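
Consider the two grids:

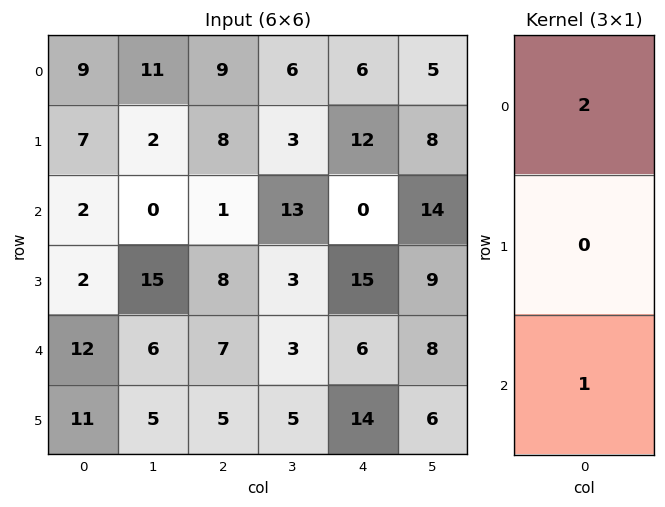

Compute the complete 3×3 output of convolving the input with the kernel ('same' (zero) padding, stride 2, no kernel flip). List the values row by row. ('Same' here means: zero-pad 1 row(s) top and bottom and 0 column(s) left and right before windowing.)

7 8 12
16 24 39
15 21 44

Output[0,0]: The receptive field on the zero-padded input at this output position is [0 / 9 / 7]. Elementwise product with the kernel and sum: 0·2 + 7·1.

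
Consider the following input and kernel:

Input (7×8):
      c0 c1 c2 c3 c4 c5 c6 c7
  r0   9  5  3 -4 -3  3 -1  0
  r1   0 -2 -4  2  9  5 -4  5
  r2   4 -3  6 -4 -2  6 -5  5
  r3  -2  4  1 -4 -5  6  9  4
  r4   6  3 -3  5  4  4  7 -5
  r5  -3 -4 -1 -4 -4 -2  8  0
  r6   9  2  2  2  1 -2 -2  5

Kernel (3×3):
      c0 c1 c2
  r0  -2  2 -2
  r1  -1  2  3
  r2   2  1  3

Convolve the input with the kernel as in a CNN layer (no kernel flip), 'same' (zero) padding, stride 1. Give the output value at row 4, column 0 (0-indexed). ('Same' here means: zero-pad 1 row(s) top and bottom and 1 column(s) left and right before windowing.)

-6

The receptive field on the zero-padded input at this output position is [0 -2 4 / 0 6 3 / 0 -3 -4]. Elementwise product with the kernel and sum: 0·-2 + -2·2 + 4·-2 + 0·-1 + 6·2 + 3·3 + 0·2 + -3·1 + -4·3.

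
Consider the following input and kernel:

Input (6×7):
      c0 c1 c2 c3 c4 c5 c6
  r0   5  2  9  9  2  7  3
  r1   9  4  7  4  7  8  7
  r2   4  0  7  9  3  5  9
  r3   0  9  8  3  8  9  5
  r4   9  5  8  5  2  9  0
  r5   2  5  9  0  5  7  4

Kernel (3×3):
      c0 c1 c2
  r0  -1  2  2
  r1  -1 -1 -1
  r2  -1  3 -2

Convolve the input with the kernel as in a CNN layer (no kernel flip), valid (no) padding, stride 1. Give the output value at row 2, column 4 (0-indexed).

28

The receptive field on the input at this output position is [3 5 9 / 8 9 5 / 2 9 0]. Elementwise product with the kernel and sum: 3·-1 + 5·2 + 9·2 + 8·-1 + 9·-1 + 5·-1 + 2·-1 + 9·3 + 0·-2.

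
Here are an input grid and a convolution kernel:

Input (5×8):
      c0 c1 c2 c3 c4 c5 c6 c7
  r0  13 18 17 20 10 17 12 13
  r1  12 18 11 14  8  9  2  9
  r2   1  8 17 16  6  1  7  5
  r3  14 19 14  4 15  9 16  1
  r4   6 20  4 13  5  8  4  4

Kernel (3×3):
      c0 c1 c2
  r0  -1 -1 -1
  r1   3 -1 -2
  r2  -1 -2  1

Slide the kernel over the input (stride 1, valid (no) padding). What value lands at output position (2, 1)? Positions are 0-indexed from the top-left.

-21

The receptive field on the input at this output position is [8 17 16 / 19 14 4 / 20 4 13]. Elementwise product with the kernel and sum: 8·-1 + 17·-1 + 16·-1 + 19·3 + 14·-1 + 4·-2 + 20·-1 + 4·-2 + 13·1.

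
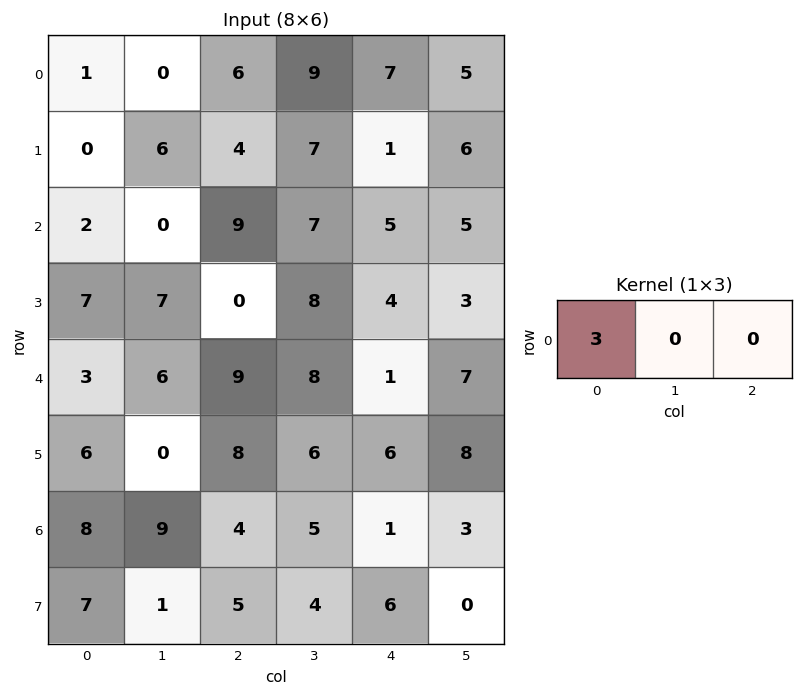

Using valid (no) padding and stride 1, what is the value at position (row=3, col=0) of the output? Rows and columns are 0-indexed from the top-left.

21

The receptive field on the input at this output position is [7 7 0]. Elementwise product with the kernel and sum: 7·3.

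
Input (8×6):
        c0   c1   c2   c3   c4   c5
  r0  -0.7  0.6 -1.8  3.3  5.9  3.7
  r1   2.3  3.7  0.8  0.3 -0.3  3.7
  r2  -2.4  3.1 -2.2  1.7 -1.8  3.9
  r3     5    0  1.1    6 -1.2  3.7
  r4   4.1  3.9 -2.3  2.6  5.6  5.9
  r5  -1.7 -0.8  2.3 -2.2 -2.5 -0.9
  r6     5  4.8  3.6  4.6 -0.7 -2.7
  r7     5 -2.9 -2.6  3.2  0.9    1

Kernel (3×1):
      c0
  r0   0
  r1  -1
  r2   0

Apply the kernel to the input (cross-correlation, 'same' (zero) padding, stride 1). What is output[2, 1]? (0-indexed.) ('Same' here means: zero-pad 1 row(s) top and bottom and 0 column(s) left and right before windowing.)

-3.1

The receptive field on the zero-padded input at this output position is [3.7 / 3.1 / 0]. Elementwise product with the kernel and sum: 3.1·-1.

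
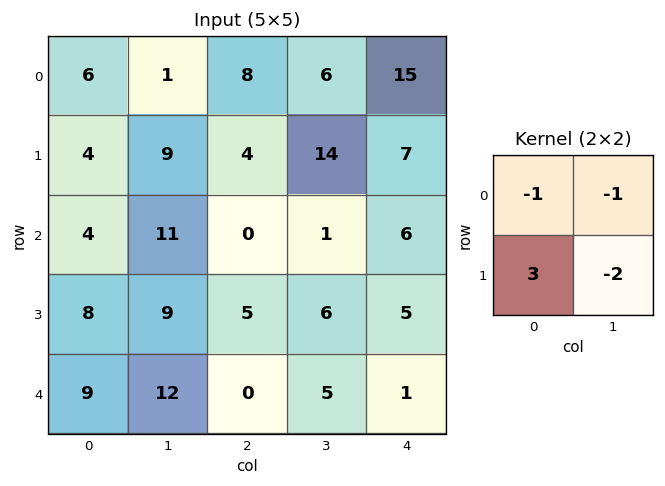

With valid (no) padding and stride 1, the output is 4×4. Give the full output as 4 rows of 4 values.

Output[0,0]: The receptive field on the input at this output position is [6 1 / 4 9]. Elementwise product with the kernel and sum: 6·-1 + 1·-1 + 4·3 + 9·-2.

-13 10 -30 7
-23 20 -20 -30
-9 6 2 1
-14 22 -21 2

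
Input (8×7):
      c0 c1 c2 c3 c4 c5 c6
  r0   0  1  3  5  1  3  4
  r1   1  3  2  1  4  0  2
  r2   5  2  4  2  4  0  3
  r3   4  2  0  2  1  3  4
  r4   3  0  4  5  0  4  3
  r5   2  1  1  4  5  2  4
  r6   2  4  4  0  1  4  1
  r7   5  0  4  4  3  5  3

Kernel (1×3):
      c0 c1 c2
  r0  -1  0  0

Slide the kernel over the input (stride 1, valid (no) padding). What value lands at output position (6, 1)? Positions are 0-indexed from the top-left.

The receptive field on the input at this output position is [4 4 0]. Elementwise product with the kernel and sum: 4·-1.

-4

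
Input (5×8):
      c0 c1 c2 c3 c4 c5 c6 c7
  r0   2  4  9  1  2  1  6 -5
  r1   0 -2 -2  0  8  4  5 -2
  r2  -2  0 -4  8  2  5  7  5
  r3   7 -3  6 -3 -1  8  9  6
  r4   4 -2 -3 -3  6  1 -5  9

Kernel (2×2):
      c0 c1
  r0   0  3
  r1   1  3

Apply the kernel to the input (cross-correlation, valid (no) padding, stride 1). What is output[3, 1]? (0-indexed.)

7

The receptive field on the input at this output position is [-3 6 / -2 -3]. Elementwise product with the kernel and sum: 6·3 + -2·1 + -3·3.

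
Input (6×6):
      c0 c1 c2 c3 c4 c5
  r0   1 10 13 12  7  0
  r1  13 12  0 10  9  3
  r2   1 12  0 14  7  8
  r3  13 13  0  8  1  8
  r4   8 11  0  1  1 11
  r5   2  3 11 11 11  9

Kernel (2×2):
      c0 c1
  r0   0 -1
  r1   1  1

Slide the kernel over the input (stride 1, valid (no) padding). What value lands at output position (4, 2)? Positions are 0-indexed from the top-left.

The receptive field on the input at this output position is [0 1 / 11 11]. Elementwise product with the kernel and sum: 1·-1 + 11·1 + 11·1.

21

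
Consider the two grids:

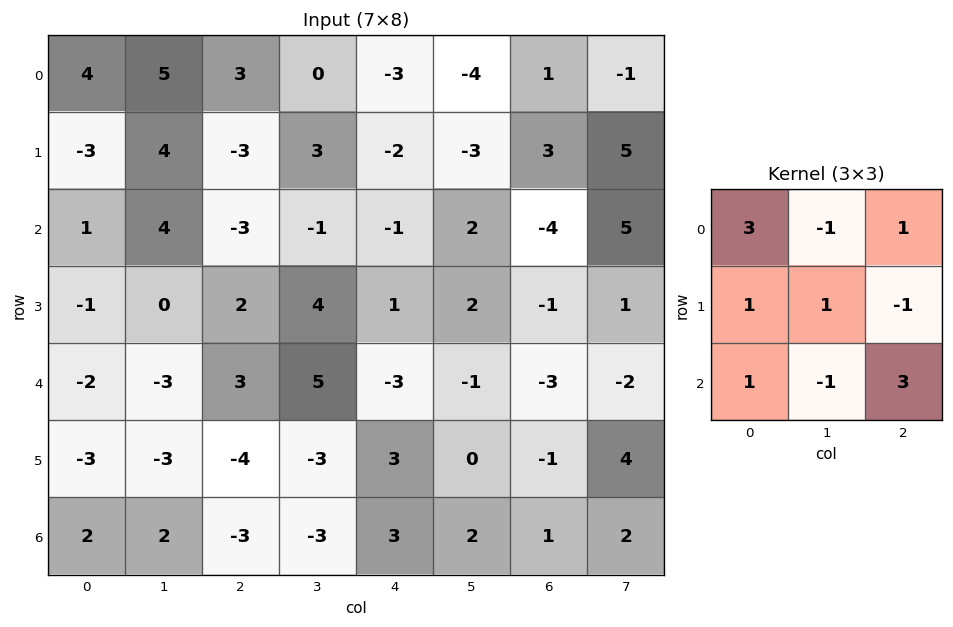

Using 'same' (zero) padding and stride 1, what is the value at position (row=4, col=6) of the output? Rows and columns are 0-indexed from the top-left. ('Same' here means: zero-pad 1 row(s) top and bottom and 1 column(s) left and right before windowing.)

19

The receptive field on the zero-padded input at this output position is [2 -1 1 / -1 -3 -2 / 0 -1 4]. Elementwise product with the kernel and sum: 2·3 + -1·-1 + 1·1 + -1·1 + -3·1 + -2·-1 + 0·1 + -1·-1 + 4·3.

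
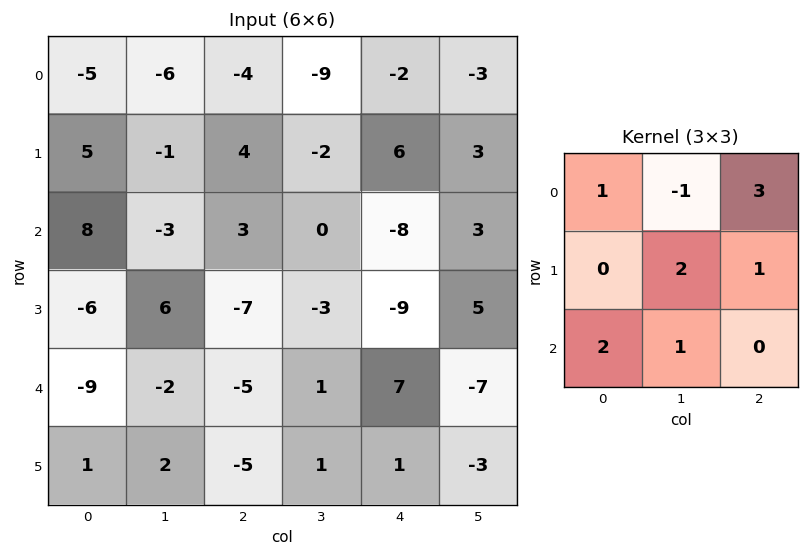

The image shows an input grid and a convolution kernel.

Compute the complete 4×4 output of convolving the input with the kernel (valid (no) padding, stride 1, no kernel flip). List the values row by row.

Output[0,0]: The receptive field on the input at this output position is [-5 -6 -4 / 5 -1 4 / 8 -3 3]. Elementwise product with the kernel and sum: -5·1 + -6·-1 + -4·3 + -1·2 + 4·1 + 8·2 + -3·1.

4 -26 7 -9
9 0 -1 -27
5 -32 -45 13
-38 -6 -31 31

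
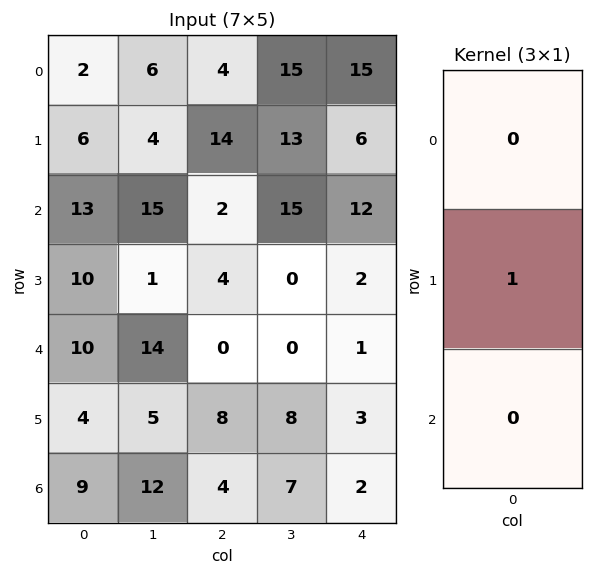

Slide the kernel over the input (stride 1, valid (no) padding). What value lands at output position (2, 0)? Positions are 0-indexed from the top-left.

10

The receptive field on the input at this output position is [13 / 10 / 10]. Elementwise product with the kernel and sum: 10·1.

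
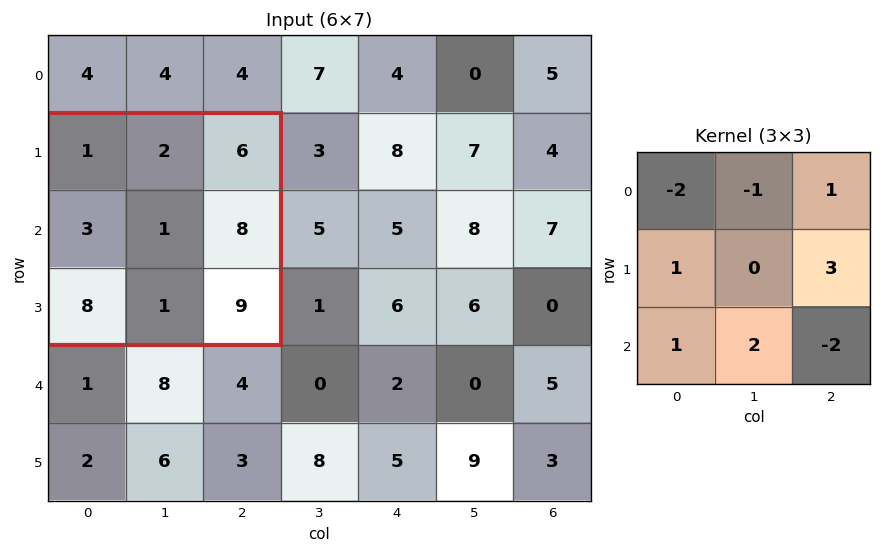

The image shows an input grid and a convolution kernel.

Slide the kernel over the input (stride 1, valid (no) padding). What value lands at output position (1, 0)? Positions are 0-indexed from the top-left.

The receptive field on the input at this output position is [1 2 6 / 3 1 8 / 8 1 9]. Elementwise product with the kernel and sum: 1·-2 + 2·-1 + 6·1 + 3·1 + 8·3 + 8·1 + 1·2 + 9·-2.

21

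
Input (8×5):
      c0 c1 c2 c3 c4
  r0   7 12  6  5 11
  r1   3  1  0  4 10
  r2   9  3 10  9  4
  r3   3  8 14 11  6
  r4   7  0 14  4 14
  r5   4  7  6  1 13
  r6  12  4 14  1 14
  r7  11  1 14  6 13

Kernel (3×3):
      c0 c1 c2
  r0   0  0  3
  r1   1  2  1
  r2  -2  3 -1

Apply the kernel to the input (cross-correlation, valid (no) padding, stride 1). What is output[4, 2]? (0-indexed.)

The receptive field on the input at this output position is [14 4 14 / 6 1 13 / 14 1 14]. Elementwise product with the kernel and sum: 14·3 + 6·1 + 1·2 + 13·1 + 14·-2 + 1·3 + 14·-1.

24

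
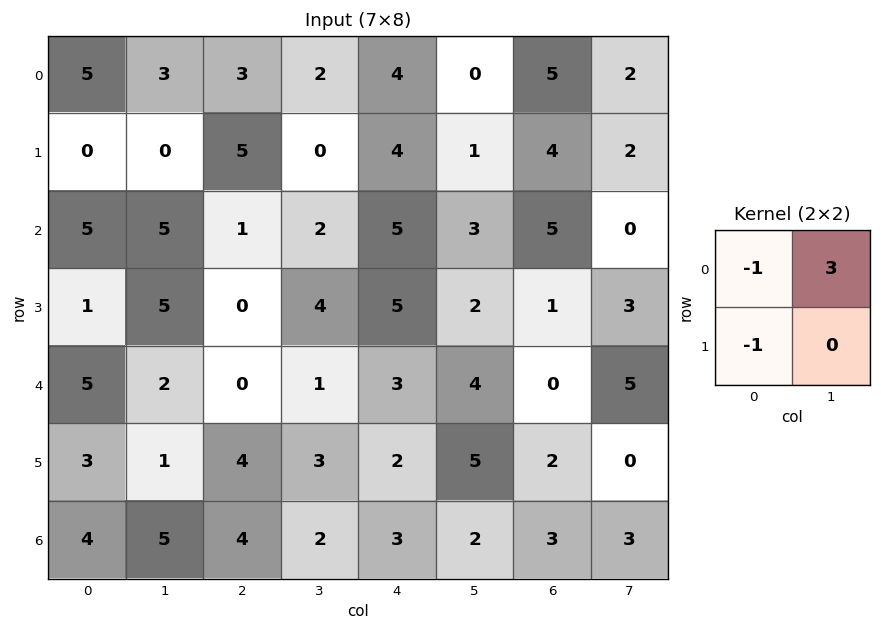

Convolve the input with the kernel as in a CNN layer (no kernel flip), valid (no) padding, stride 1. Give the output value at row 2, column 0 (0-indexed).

9

The receptive field on the input at this output position is [5 5 / 1 5]. Elementwise product with the kernel and sum: 5·-1 + 5·3 + 1·-1.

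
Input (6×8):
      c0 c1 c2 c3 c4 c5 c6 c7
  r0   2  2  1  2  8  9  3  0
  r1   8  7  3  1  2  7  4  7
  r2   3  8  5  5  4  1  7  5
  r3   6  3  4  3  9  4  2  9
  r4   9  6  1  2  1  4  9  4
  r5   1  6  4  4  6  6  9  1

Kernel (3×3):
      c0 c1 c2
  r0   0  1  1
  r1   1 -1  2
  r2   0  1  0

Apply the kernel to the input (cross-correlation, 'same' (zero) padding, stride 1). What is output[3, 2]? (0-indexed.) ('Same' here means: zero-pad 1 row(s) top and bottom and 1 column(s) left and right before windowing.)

16

The receptive field on the zero-padded input at this output position is [8 5 5 / 3 4 3 / 6 1 2]. Elementwise product with the kernel and sum: 5·1 + 5·1 + 3·1 + 4·-1 + 3·2 + 1·1.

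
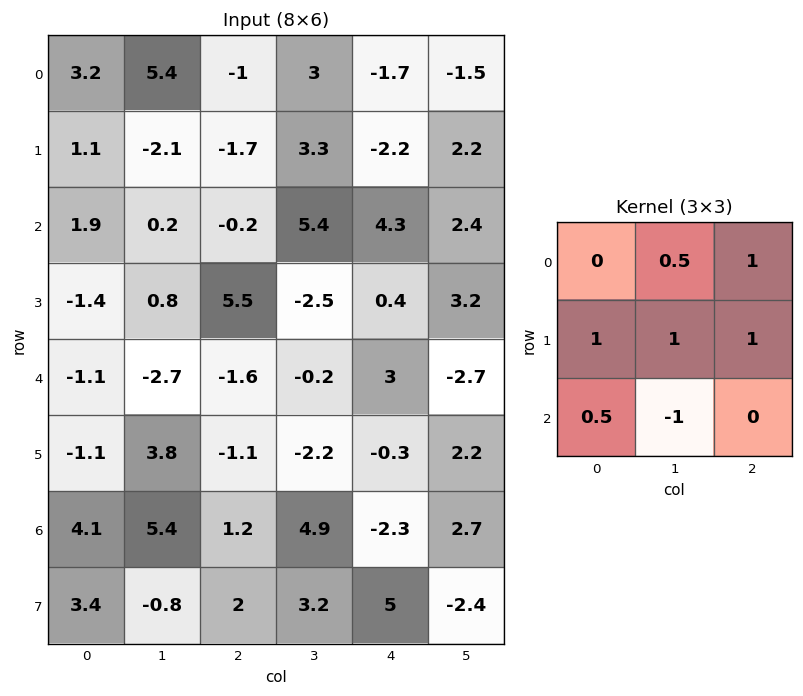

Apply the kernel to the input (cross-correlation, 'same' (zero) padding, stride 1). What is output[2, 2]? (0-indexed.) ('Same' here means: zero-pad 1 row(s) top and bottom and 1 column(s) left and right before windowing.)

2.75

The receptive field on the zero-padded input at this output position is [-2.1 -1.7 3.3 / 0.2 -0.2 5.4 / 0.8 5.5 -2.5]. Elementwise product with the kernel and sum: -1.7·0.5 + 3.3·1 + 0.2·1 + -0.2·1 + 5.4·1 + 0.8·0.5 + 5.5·-1.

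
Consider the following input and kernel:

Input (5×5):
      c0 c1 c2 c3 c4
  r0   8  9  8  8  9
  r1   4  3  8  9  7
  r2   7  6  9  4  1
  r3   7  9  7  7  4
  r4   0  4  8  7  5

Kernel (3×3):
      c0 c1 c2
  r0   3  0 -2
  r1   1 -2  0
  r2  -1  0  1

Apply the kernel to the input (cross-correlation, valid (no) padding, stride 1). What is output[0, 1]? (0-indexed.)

The receptive field on the input at this output position is [9 8 8 / 3 8 9 / 6 9 4]. Elementwise product with the kernel and sum: 9·3 + 8·-2 + 3·1 + 8·-2 + 6·-1 + 4·1.

-4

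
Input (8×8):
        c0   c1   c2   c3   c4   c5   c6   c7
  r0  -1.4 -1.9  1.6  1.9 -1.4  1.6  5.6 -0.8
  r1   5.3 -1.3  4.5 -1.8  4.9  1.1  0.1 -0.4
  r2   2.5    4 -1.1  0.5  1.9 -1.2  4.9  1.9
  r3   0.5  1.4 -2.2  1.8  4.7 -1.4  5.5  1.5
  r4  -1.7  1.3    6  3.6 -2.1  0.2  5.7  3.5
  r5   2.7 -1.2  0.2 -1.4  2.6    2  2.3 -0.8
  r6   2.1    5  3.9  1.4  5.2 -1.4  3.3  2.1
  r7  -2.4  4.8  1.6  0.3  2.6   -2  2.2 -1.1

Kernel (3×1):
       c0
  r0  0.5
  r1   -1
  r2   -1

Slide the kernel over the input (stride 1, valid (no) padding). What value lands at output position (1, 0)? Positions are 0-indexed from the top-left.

-0.35

The receptive field on the input at this output position is [5.3 / 2.5 / 0.5]. Elementwise product with the kernel and sum: 5.3·0.5 + 2.5·-1 + 0.5·-1.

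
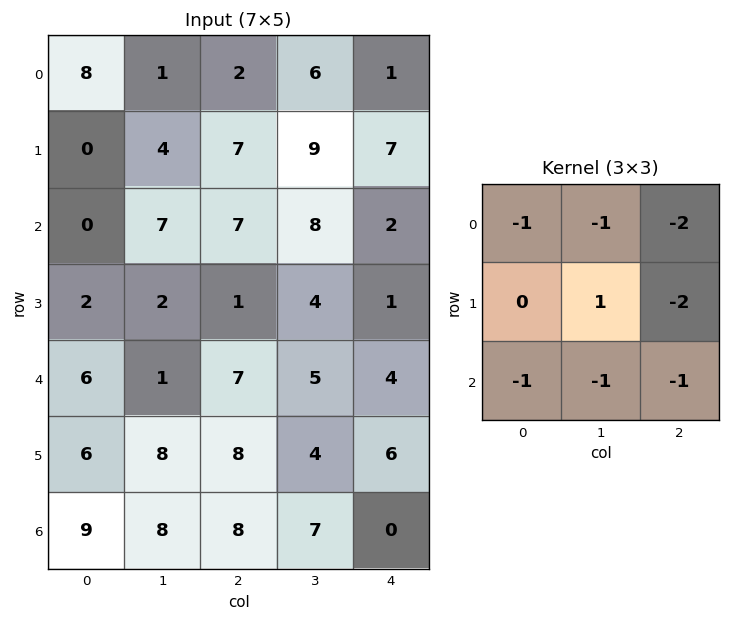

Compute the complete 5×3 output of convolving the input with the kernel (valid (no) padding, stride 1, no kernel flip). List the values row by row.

Output[0,0]: The receptive field on the input at this output position is [8 1 2 / 0 4 7 / 0 7 7]. Elementwise product with the kernel and sum: 8·-1 + 1·-1 + 2·-2 + 4·1 + 7·-2 + 0·-1 + 7·-1 + 7·-1.

-37 -48 -32
-30 -45 -32
-35 -50 -33
-41 -34 -28
-54 -41 -43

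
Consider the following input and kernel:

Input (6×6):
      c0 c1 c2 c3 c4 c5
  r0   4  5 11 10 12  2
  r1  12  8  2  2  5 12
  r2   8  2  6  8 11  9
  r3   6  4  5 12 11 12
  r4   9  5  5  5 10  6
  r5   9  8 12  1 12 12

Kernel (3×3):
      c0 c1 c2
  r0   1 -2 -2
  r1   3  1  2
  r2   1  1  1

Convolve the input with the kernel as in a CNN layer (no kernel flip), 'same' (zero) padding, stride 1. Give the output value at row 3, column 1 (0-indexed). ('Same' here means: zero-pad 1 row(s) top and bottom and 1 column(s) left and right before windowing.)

The receptive field on the zero-padded input at this output position is [8 2 6 / 6 4 5 / 9 5 5]. Elementwise product with the kernel and sum: 8·1 + 2·-2 + 6·-2 + 6·3 + 4·1 + 5·2 + 9·1 + 5·1 + 5·1.

43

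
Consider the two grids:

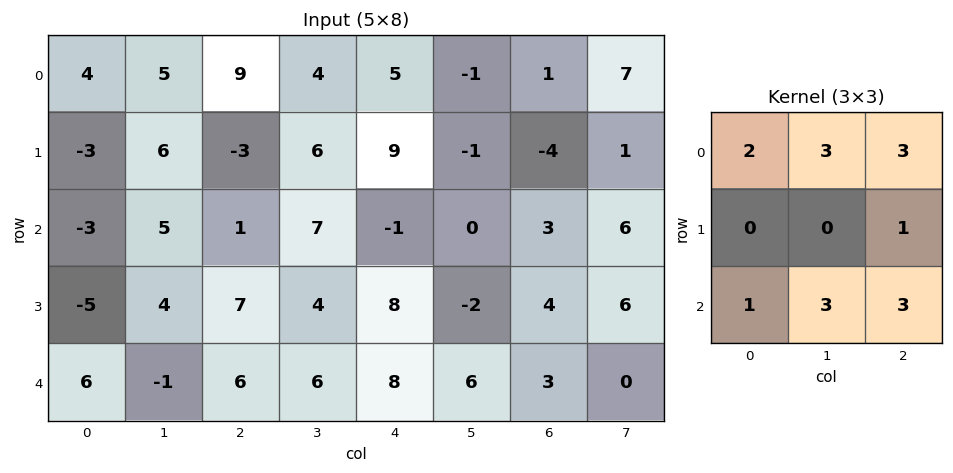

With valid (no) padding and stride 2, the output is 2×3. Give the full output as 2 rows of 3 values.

Output[0,0]: The receptive field on the input at this output position is [4 5 9 / -3 6 -3 / -3 5 1]. Elementwise product with the kernel and sum: 4·2 + 5·3 + 9·3 + -3·1 + -3·1 + 5·3 + 1·3.

62 73 14
40 76 46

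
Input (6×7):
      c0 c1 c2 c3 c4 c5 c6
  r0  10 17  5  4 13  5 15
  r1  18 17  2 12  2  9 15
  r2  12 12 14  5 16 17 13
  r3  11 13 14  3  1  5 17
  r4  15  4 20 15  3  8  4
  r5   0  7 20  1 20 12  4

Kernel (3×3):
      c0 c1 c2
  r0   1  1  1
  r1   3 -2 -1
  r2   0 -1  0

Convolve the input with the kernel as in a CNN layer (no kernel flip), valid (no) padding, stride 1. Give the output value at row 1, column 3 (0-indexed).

The receptive field on the input at this output position is [12 2 9 / 5 16 17 / 3 1 5]. Elementwise product with the kernel and sum: 12·1 + 2·1 + 9·1 + 5·3 + 16·-2 + 17·-1 + 1·-1.

-12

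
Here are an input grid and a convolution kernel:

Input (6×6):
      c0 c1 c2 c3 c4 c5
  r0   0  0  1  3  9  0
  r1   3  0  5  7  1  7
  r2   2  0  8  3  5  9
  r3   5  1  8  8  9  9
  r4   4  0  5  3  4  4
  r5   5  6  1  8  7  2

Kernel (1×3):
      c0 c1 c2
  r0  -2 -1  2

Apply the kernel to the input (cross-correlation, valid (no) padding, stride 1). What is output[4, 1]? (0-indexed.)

The receptive field on the input at this output position is [0 5 3]. Elementwise product with the kernel and sum: 0·-2 + 5·-1 + 3·2.

1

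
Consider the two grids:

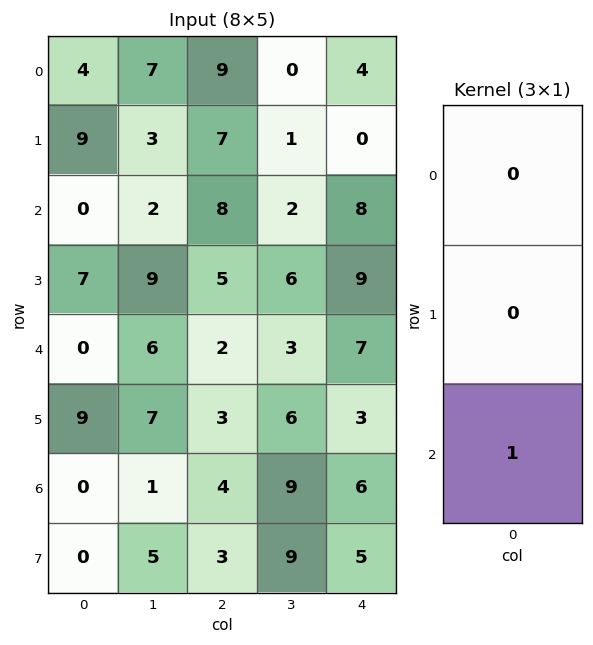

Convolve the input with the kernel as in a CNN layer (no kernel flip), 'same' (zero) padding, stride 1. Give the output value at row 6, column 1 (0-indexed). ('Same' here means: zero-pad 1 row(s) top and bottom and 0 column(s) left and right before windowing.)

The receptive field on the zero-padded input at this output position is [7 / 1 / 5]. Elementwise product with the kernel and sum: 5·1.

5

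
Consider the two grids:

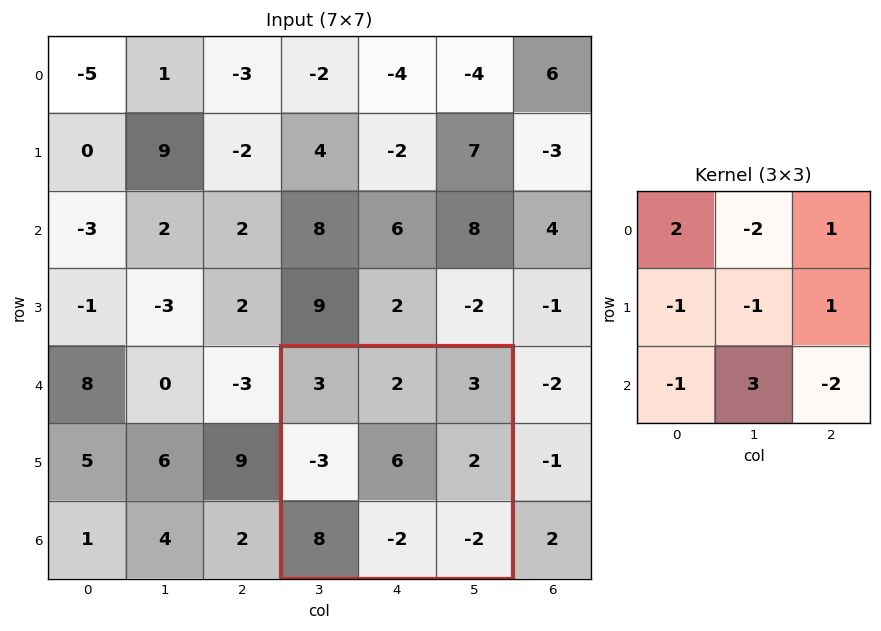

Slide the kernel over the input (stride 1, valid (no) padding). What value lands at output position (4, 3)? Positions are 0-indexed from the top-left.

-6

The receptive field on the input at this output position is [3 2 3 / -3 6 2 / 8 -2 -2]. Elementwise product with the kernel and sum: 3·2 + 2·-2 + 3·1 + -3·-1 + 6·-1 + 2·1 + 8·-1 + -2·3 + -2·-2.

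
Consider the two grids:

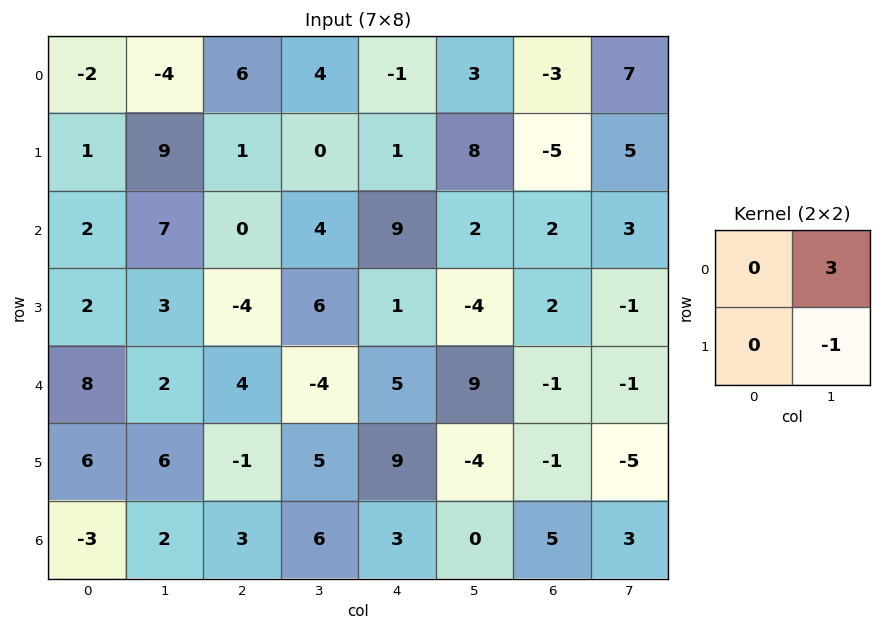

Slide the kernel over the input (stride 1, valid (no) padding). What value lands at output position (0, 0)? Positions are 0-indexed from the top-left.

The receptive field on the input at this output position is [-2 -4 / 1 9]. Elementwise product with the kernel and sum: -4·3 + 9·-1.

-21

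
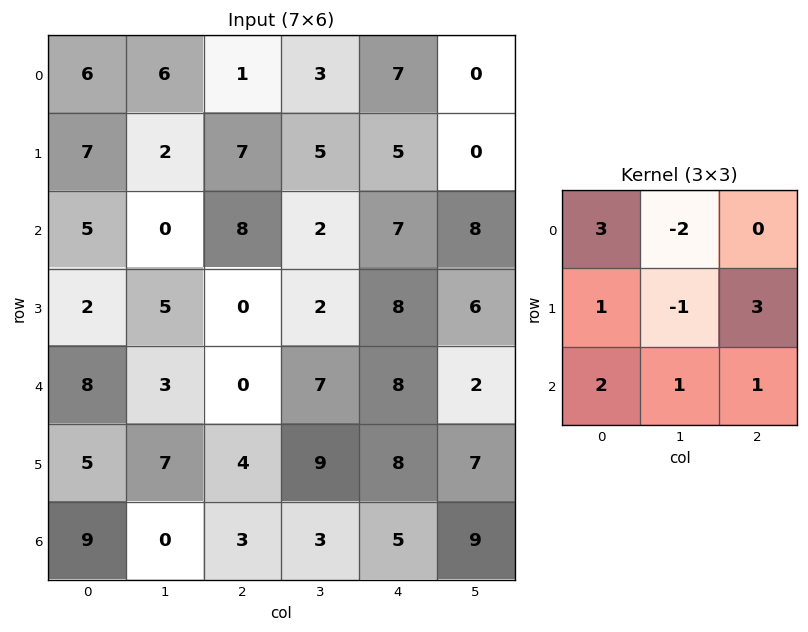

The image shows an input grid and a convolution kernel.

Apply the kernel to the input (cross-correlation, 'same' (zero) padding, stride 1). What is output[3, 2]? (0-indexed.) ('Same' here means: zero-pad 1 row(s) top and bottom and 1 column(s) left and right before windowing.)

8

The receptive field on the zero-padded input at this output position is [0 8 2 / 5 0 2 / 3 0 7]. Elementwise product with the kernel and sum: 0·3 + 8·-2 + 5·1 + 0·-1 + 2·3 + 3·2 + 0·1 + 7·1.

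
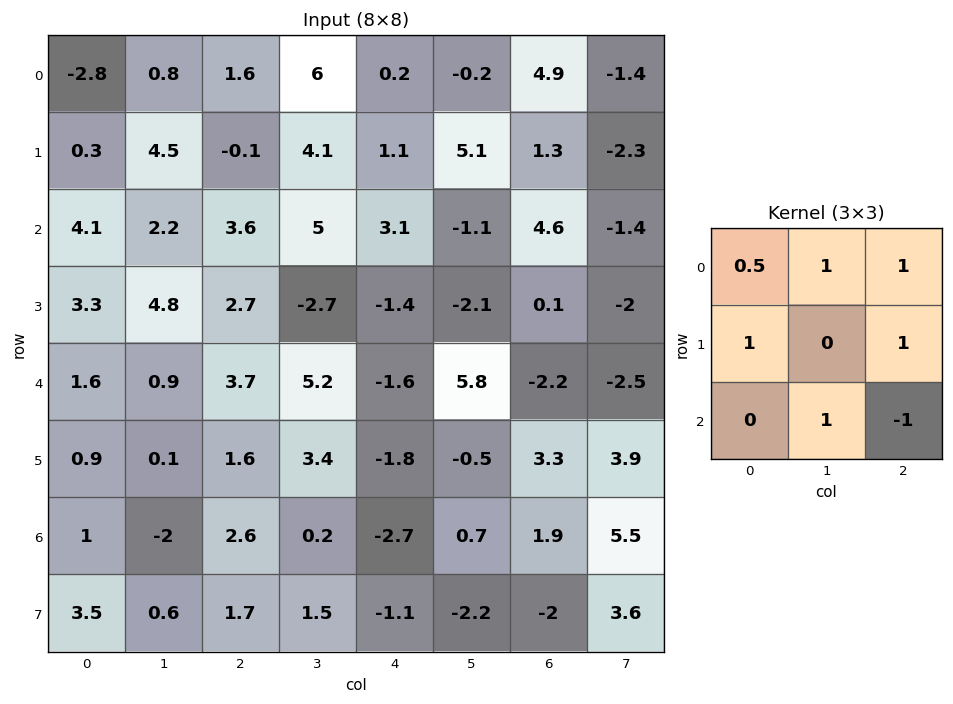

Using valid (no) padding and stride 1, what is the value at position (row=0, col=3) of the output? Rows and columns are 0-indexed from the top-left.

16.4

The receptive field on the input at this output position is [6 0.2 -0.2 / 4.1 1.1 5.1 / 5 3.1 -1.1]. Elementwise product with the kernel and sum: 6·0.5 + 0.2·1 + -0.2·1 + 4.1·1 + 5.1·1 + 3.1·1 + -1.1·-1.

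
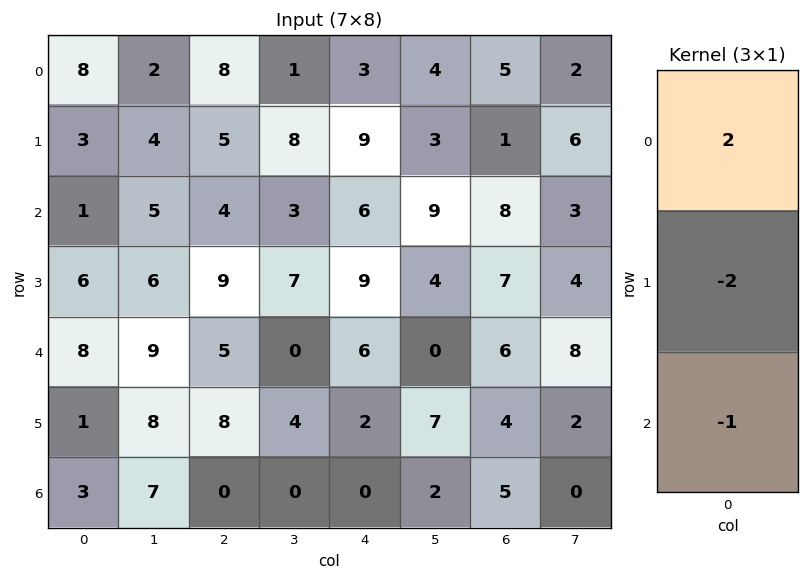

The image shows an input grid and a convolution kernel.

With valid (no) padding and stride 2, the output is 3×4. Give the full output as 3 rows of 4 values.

Output[0,0]: The receptive field on the input at this output position is [8 / 3 / 1]. Elementwise product with the kernel and sum: 8·2 + 3·-2 + 1·-1.
Output[0,1]: The receptive field on the input at this output position is [8 / 5 / 4]. Elementwise product with the kernel and sum: 8·2 + 5·-2 + 4·-1.

9 2 -18 0
-18 -15 -12 -4
11 -6 8 -1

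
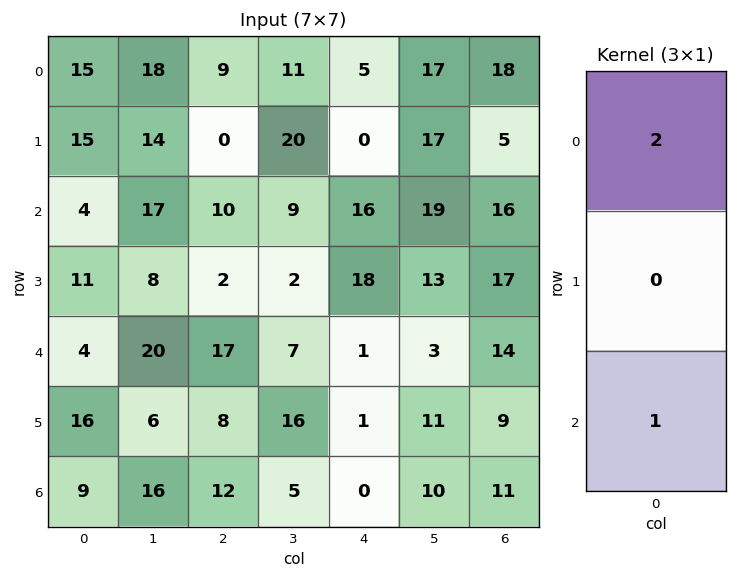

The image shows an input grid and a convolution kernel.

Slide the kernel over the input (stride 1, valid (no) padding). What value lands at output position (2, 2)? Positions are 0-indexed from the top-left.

37

The receptive field on the input at this output position is [10 / 2 / 17]. Elementwise product with the kernel and sum: 10·2 + 17·1.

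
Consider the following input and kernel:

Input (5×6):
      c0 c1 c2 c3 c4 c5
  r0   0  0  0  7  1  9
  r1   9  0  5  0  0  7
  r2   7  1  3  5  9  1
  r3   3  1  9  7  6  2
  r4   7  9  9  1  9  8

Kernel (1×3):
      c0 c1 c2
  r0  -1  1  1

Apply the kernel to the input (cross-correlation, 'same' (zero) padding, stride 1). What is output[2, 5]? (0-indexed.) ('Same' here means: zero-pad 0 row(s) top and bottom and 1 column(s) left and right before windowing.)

The receptive field on the zero-padded input at this output position is [9 1 0]. Elementwise product with the kernel and sum: 9·-1 + 1·1 + 0·1.

-8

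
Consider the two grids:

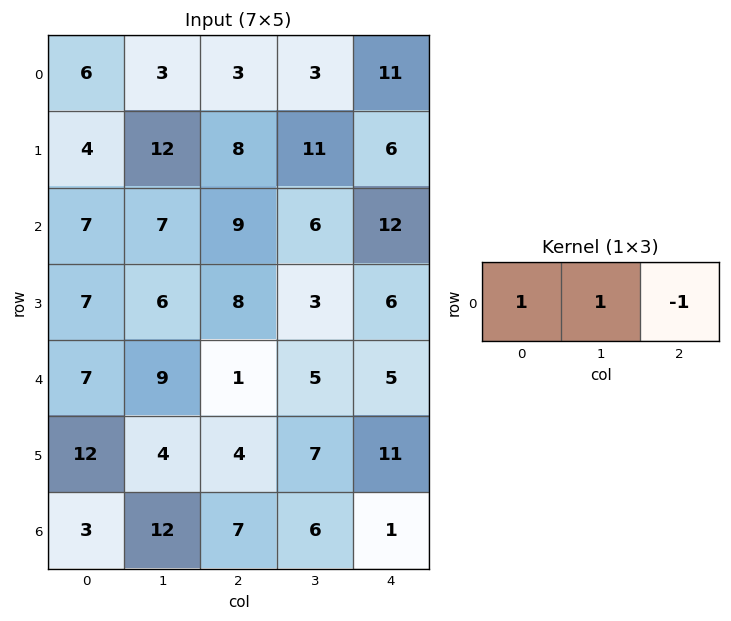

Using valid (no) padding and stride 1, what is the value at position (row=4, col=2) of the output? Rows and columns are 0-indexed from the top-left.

1

The receptive field on the input at this output position is [1 5 5]. Elementwise product with the kernel and sum: 1·1 + 5·1 + 5·-1.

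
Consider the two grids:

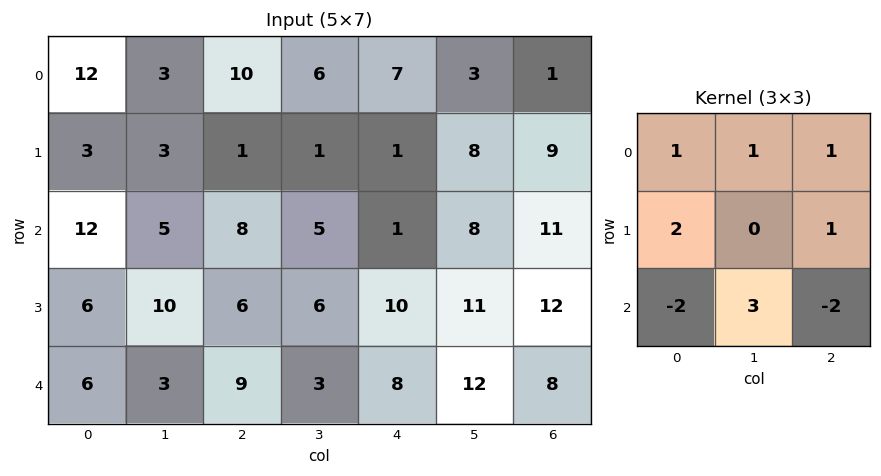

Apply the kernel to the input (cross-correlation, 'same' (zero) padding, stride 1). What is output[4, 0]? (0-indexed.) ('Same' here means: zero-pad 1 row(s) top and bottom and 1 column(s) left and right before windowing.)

19

The receptive field on the zero-padded input at this output position is [0 6 10 / 0 6 3 / 0 0 0]. Elementwise product with the kernel and sum: 0·1 + 6·1 + 10·1 + 0·2 + 3·1 + 0·-2 + 0·3 + 0·-2.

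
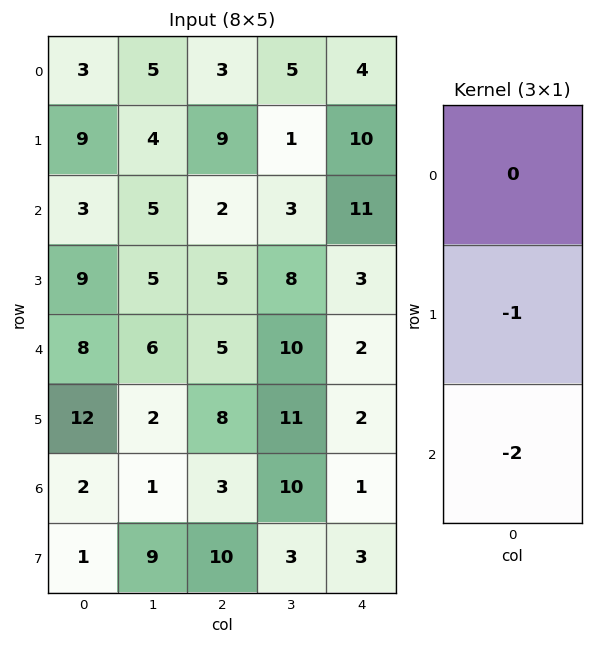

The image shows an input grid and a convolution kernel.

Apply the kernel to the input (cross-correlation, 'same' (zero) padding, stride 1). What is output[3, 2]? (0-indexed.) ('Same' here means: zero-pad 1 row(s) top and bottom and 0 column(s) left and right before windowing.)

-15

The receptive field on the zero-padded input at this output position is [2 / 5 / 5]. Elementwise product with the kernel and sum: 5·-1 + 5·-2.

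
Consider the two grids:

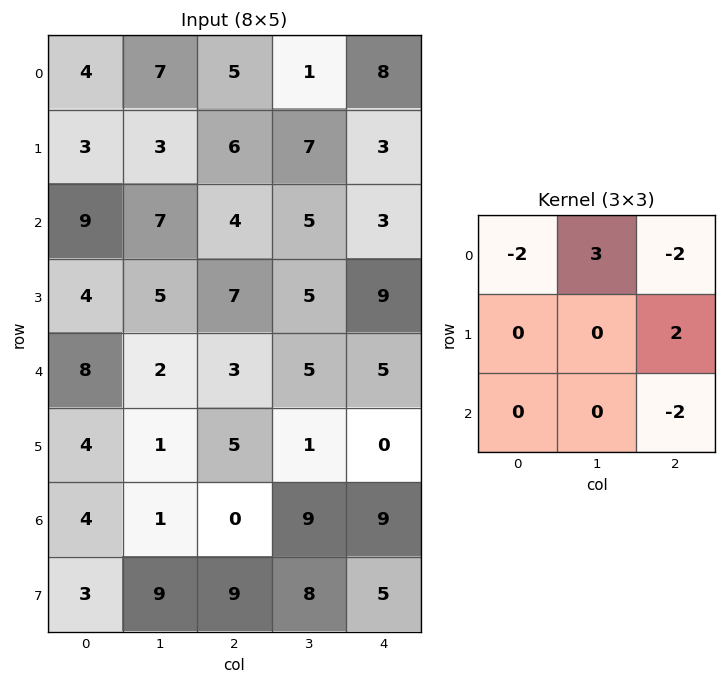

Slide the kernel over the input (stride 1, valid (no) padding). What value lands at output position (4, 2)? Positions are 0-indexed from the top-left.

The receptive field on the input at this output position is [3 5 5 / 5 1 0 / 0 9 9]. Elementwise product with the kernel and sum: 3·-2 + 5·3 + 5·-2 + 0·2 + 9·-2.

-19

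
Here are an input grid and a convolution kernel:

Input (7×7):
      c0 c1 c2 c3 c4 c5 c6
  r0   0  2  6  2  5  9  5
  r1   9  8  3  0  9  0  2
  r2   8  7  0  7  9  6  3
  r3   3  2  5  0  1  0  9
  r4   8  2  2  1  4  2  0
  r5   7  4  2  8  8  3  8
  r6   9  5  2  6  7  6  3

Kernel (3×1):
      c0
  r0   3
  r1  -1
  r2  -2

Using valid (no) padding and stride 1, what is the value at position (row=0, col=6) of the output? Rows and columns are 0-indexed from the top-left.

7

The receptive field on the input at this output position is [5 / 2 / 3]. Elementwise product with the kernel and sum: 5·3 + 2·-1 + 3·-2.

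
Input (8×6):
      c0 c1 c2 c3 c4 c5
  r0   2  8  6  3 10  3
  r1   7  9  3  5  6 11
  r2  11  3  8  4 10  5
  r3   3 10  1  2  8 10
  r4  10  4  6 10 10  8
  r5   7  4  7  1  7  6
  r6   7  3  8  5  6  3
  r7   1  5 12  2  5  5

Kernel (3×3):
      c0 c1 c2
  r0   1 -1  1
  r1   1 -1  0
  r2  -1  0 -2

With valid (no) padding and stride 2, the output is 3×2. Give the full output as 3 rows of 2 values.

-29 -17
-13 -13
-8 -8

Output[0,0]: The receptive field on the input at this output position is [2 8 6 / 7 9 3 / 11 3 8]. Elementwise product with the kernel and sum: 2·1 + 8·-1 + 6·1 + 7·1 + 9·-1 + 11·-1 + 8·-2.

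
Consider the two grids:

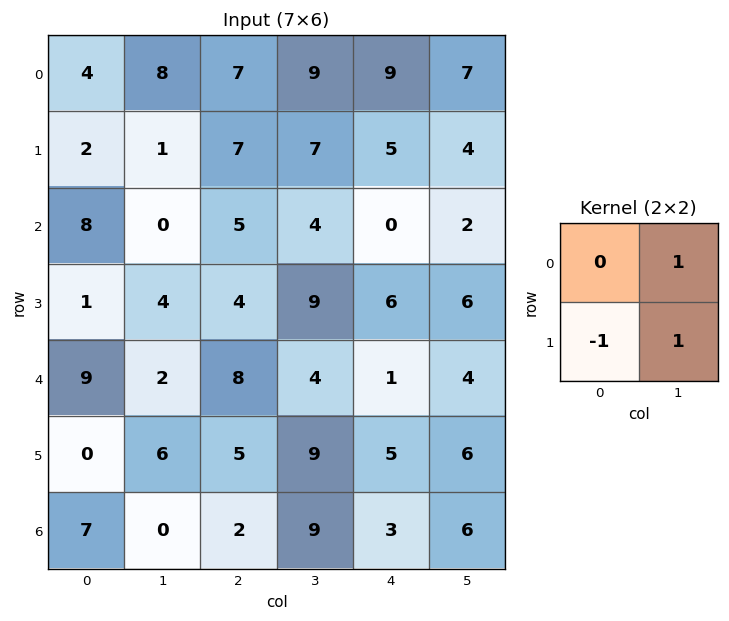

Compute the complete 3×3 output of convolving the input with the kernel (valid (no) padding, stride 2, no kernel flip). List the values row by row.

Output[0,0]: The receptive field on the input at this output position is [4 8 / 2 1]. Elementwise product with the kernel and sum: 8·1 + 2·-1 + 1·1.
Output[0,1]: The receptive field on the input at this output position is [7 9 / 7 7]. Elementwise product with the kernel and sum: 9·1 + 7·-1 + 7·1.

7 9 6
3 9 2
8 8 5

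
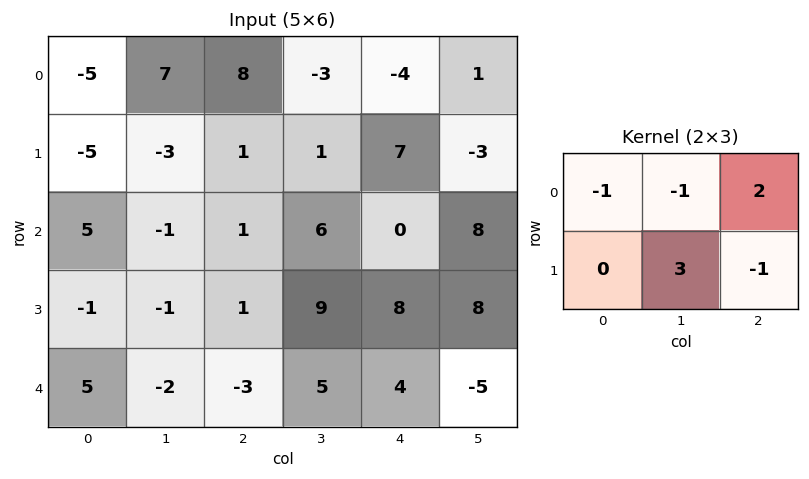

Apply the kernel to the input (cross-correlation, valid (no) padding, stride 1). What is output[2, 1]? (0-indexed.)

The receptive field on the input at this output position is [-1 1 6 / -1 1 9]. Elementwise product with the kernel and sum: -1·-1 + 1·-1 + 6·2 + 1·3 + 9·-1.

6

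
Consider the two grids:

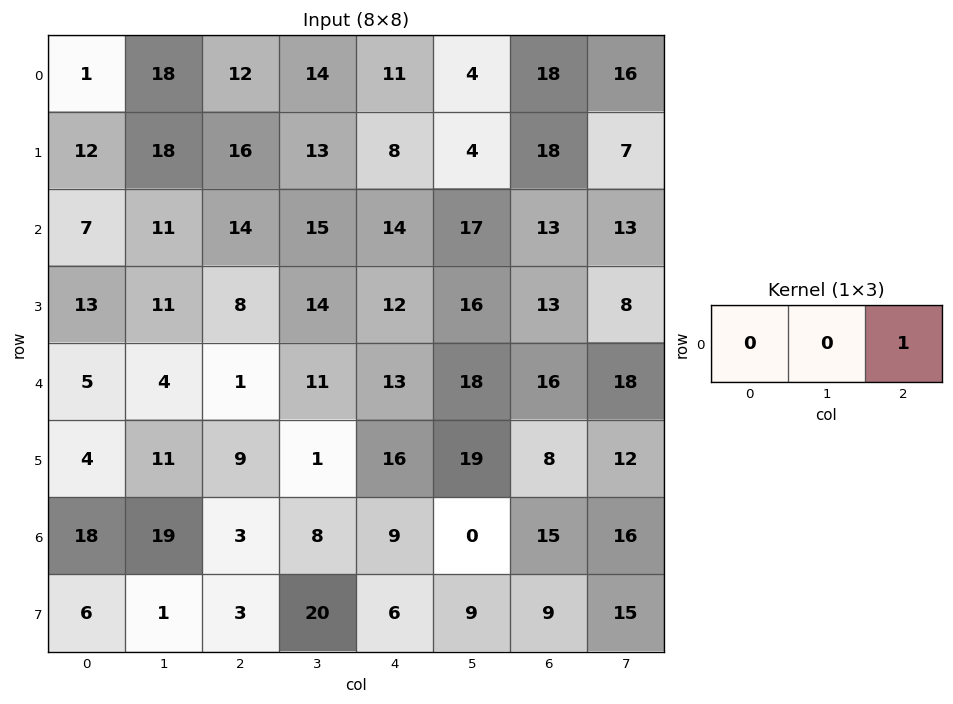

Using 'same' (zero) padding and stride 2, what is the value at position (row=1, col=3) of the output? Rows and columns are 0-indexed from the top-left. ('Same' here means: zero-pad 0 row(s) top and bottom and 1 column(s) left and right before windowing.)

The receptive field on the zero-padded input at this output position is [17 13 13]. Elementwise product with the kernel and sum: 13·1.

13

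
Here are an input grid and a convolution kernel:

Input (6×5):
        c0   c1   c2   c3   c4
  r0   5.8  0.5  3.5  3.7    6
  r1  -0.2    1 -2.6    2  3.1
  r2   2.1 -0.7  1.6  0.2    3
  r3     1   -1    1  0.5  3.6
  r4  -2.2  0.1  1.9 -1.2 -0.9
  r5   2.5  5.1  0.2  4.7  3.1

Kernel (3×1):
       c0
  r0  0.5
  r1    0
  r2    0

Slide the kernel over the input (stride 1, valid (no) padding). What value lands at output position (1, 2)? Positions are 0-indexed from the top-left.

The receptive field on the input at this output position is [-2.6 / 1.6 / 1]. Elementwise product with the kernel and sum: -2.6·0.5.

-1.3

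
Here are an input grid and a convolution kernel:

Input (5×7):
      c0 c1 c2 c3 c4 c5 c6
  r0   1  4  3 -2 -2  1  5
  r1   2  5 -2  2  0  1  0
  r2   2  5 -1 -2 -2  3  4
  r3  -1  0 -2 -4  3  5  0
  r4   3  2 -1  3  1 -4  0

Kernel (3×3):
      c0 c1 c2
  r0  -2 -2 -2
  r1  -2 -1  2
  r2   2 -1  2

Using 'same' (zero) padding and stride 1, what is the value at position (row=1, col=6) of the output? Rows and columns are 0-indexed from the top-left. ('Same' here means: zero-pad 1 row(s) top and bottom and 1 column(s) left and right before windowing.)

The receptive field on the zero-padded input at this output position is [1 5 0 / 1 0 0 / 3 4 0]. Elementwise product with the kernel and sum: 1·-2 + 5·-2 + 0·-2 + 1·-2 + 0·-1 + 0·2 + 3·2 + 4·-1 + 0·2.

-12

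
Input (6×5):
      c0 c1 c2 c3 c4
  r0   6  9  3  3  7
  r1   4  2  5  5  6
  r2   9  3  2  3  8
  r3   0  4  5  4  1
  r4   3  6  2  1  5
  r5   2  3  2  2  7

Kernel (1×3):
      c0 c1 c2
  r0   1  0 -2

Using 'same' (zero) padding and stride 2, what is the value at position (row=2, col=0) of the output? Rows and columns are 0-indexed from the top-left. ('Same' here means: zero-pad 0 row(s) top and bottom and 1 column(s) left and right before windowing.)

-12

The receptive field on the zero-padded input at this output position is [0 3 6]. Elementwise product with the kernel and sum: 0·1 + 6·-2.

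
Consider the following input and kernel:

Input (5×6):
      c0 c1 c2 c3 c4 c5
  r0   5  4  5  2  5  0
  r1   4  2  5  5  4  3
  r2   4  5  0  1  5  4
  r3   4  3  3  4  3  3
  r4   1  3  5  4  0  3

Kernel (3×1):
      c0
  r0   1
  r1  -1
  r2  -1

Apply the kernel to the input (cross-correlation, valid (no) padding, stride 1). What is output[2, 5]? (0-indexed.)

The receptive field on the input at this output position is [4 / 3 / 3]. Elementwise product with the kernel and sum: 4·1 + 3·-1 + 3·-1.

-2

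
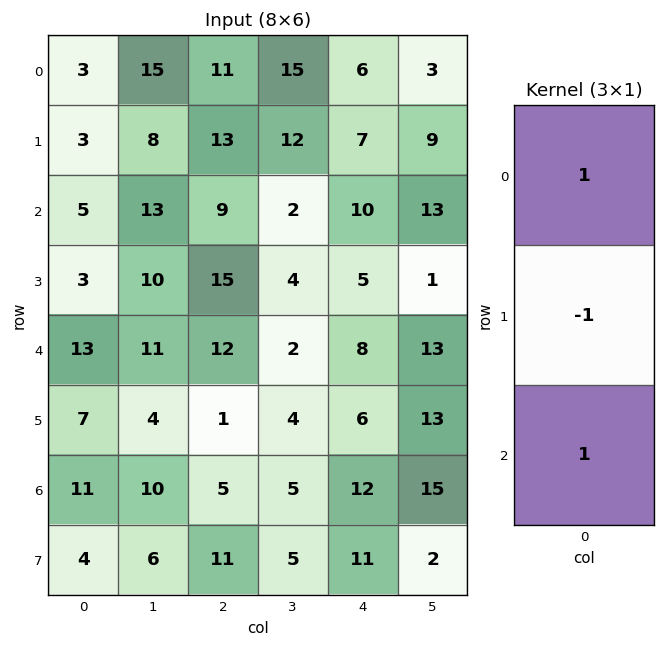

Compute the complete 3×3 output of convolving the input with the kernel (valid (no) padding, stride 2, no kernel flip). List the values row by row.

5 7 9
15 6 13
17 16 14

Output[0,0]: The receptive field on the input at this output position is [3 / 3 / 5]. Elementwise product with the kernel and sum: 3·1 + 3·-1 + 5·1.
Output[0,1]: The receptive field on the input at this output position is [11 / 13 / 9]. Elementwise product with the kernel and sum: 11·1 + 13·-1 + 9·1.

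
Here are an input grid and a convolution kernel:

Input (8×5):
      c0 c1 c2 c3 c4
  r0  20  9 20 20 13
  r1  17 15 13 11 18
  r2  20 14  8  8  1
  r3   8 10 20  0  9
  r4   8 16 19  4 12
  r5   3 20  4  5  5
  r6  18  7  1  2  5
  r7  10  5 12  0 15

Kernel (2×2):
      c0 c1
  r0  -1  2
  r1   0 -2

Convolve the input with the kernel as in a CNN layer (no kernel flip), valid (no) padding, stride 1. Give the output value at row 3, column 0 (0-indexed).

-20

The receptive field on the input at this output position is [8 10 / 8 16]. Elementwise product with the kernel and sum: 8·-1 + 10·2 + 16·-2.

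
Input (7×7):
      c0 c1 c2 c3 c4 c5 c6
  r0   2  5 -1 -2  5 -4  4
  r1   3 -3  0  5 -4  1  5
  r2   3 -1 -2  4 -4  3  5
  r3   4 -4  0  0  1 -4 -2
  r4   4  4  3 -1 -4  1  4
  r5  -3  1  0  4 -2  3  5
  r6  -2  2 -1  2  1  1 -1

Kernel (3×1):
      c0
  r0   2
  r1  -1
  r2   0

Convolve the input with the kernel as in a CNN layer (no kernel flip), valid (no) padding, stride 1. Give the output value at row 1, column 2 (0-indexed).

The receptive field on the input at this output position is [0 / -2 / 0]. Elementwise product with the kernel and sum: 0·2 + -2·-1.

2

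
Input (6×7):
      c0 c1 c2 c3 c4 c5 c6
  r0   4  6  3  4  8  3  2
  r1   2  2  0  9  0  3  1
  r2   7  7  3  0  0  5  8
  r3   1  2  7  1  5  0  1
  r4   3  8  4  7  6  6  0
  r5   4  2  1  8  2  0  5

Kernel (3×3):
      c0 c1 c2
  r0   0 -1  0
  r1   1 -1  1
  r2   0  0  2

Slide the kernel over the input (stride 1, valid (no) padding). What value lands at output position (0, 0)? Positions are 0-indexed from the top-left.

The receptive field on the input at this output position is [4 6 3 / 2 2 0 / 7 7 3]. Elementwise product with the kernel and sum: 6·-1 + 2·1 + 2·-1 + 0·1 + 3·2.

0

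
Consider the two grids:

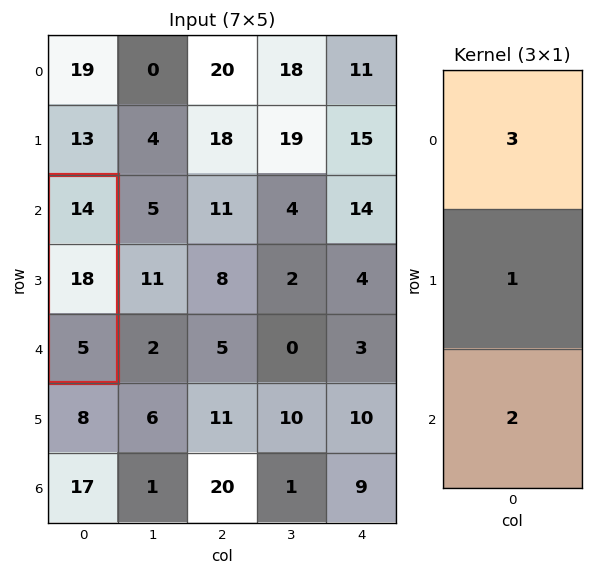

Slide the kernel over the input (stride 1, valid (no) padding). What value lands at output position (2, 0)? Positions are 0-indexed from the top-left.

70

The receptive field on the input at this output position is [14 / 18 / 5]. Elementwise product with the kernel and sum: 14·3 + 18·1 + 5·2.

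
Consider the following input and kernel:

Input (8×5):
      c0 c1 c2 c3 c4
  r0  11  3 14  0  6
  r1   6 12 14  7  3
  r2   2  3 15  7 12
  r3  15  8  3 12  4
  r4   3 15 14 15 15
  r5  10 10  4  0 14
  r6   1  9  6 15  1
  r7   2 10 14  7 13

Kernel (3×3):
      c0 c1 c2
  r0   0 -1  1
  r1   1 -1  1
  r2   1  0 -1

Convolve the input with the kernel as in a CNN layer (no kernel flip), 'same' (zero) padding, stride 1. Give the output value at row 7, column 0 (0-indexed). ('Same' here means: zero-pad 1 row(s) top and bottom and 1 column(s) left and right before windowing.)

The receptive field on the zero-padded input at this output position is [0 1 9 / 0 2 10 / 0 0 0]. Elementwise product with the kernel and sum: 1·-1 + 9·1 + 0·1 + 2·-1 + 10·1 + 0·1 + 0·-1.

16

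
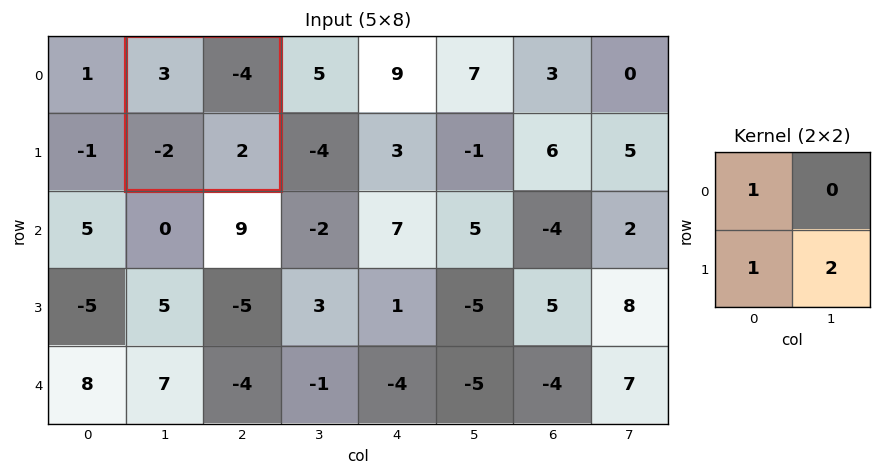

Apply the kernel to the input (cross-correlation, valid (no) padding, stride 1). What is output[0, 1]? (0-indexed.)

The receptive field on the input at this output position is [3 -4 / -2 2]. Elementwise product with the kernel and sum: 3·1 + -2·1 + 2·2.

5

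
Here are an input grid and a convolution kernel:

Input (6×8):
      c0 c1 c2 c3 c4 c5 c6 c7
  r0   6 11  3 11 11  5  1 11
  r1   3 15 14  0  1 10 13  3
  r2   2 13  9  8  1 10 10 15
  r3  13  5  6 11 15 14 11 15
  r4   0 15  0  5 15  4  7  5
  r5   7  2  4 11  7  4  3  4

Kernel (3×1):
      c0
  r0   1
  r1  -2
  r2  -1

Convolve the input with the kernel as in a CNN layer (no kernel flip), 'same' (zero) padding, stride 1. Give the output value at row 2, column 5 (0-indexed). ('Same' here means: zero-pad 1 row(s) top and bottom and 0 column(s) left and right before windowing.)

-24

The receptive field on the zero-padded input at this output position is [10 / 10 / 14]. Elementwise product with the kernel and sum: 10·1 + 10·-2 + 14·-1.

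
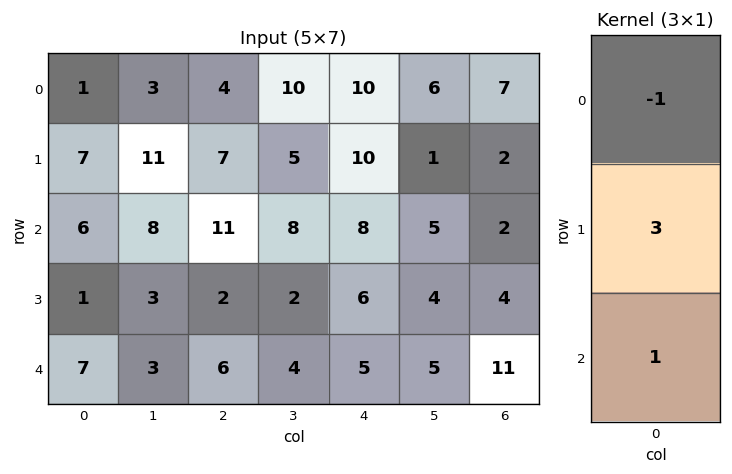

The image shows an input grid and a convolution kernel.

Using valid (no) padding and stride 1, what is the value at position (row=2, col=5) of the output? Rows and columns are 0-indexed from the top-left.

The receptive field on the input at this output position is [5 / 4 / 5]. Elementwise product with the kernel and sum: 5·-1 + 4·3 + 5·1.

12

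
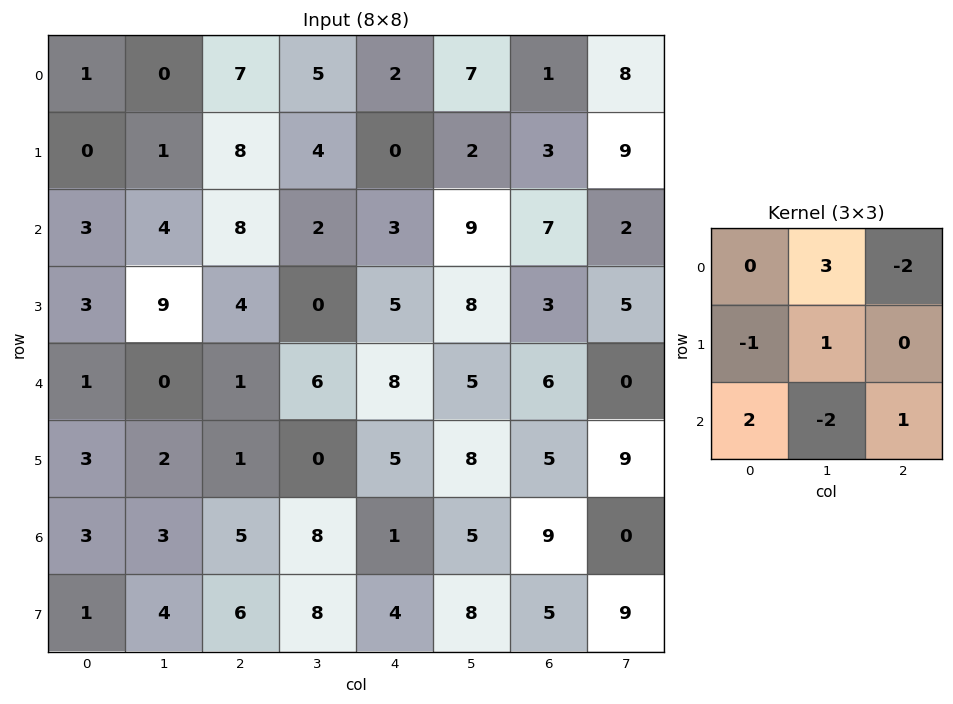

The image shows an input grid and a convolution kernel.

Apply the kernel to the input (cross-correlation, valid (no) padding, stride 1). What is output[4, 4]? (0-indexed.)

The receptive field on the input at this output position is [8 5 6 / 5 8 5 / 1 5 9]. Elementwise product with the kernel and sum: 5·3 + 6·-2 + 5·-1 + 8·1 + 1·2 + 5·-2 + 9·1.

7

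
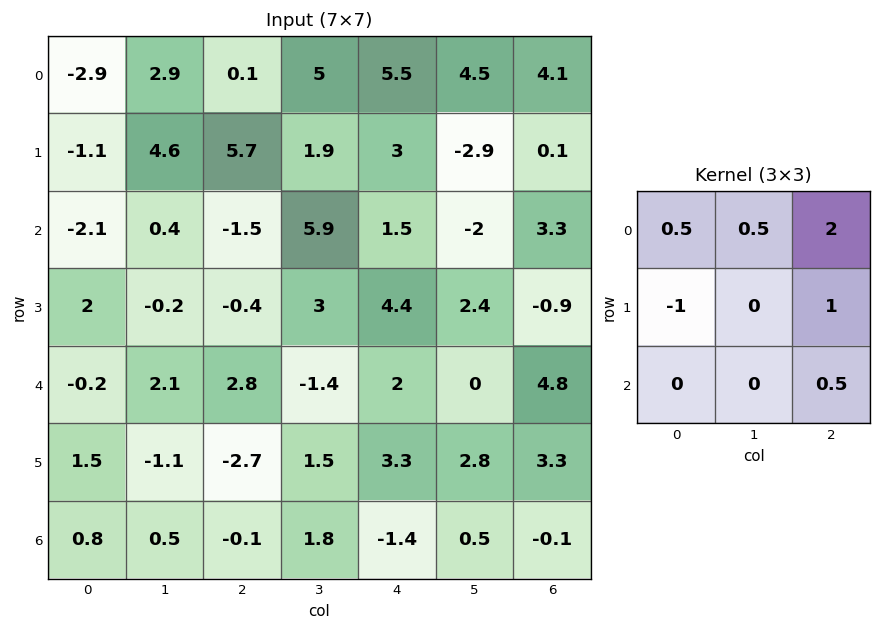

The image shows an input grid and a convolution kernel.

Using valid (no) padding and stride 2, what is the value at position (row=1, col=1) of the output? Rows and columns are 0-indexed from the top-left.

11

The receptive field on the input at this output position is [-1.5 5.9 1.5 / -0.4 3 4.4 / 2.8 -1.4 2]. Elementwise product with the kernel and sum: -1.5·0.5 + 5.9·0.5 + 1.5·2 + -0.4·-1 + 4.4·1 + 2·0.5.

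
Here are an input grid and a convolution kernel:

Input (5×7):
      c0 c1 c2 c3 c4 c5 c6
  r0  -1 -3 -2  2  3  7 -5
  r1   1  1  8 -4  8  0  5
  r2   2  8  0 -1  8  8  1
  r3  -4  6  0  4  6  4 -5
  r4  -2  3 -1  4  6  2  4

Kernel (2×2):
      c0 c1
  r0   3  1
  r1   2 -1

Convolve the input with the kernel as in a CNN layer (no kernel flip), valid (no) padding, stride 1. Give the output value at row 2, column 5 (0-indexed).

38

The receptive field on the input at this output position is [8 1 / 4 -5]. Elementwise product with the kernel and sum: 8·3 + 1·1 + 4·2 + -5·-1.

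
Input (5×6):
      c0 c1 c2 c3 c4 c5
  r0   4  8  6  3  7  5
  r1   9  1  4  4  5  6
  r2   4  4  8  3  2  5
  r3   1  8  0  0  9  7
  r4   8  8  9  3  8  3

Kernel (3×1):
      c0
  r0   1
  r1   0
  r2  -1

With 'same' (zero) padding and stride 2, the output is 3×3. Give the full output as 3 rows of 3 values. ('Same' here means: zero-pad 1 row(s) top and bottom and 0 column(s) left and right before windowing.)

Output[0,0]: The receptive field on the zero-padded input at this output position is [0 / 4 / 9]. Elementwise product with the kernel and sum: 0·1 + 9·-1.
Output[0,1]: The receptive field on the zero-padded input at this output position is [0 / 6 / 4]. Elementwise product with the kernel and sum: 0·1 + 4·-1.

-9 -4 -5
8 4 -4
1 0 9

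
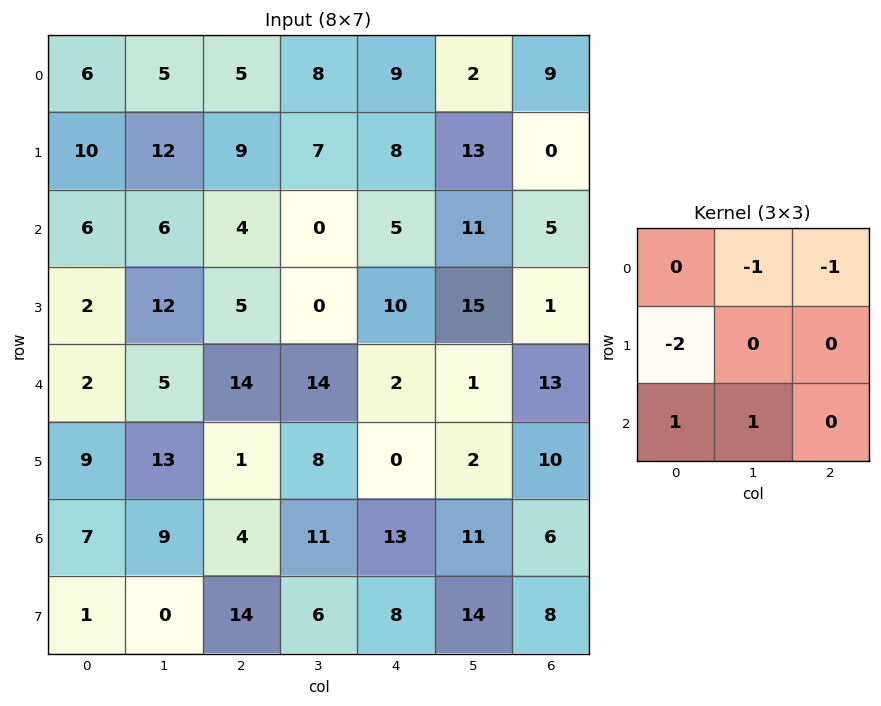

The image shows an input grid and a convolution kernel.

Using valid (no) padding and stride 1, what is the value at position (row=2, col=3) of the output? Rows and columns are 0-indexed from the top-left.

0

The receptive field on the input at this output position is [0 5 11 / 0 10 15 / 14 2 1]. Elementwise product with the kernel and sum: 5·-1 + 11·-1 + 0·-2 + 14·1 + 2·1.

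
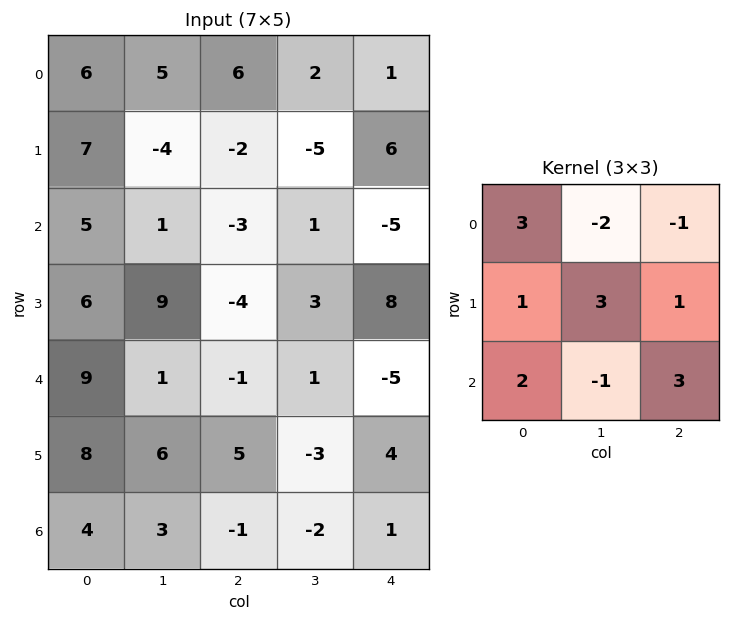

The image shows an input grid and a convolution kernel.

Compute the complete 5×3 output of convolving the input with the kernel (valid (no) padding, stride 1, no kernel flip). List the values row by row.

Output[0,0]: The receptive field on the input at this output position is [6 5 6 / 7 -4 -2 / 5 1 -3]. Elementwise product with the kernel and sum: 6·3 + 5·-2 + 6·-1 + 7·1 + -4·3 + -2·1 + 5·2 + 1·-1 + -3·3.
Output[0,1]: The receptive field on the input at this output position is [5 6 2 / -4 -2 -5 / 1 -3 1]. Elementwise product with the kernel and sum: 5·3 + 6·-2 + 2·-1 + -4·1 + -2·3 + -5·1 + 1·2 + -3·-1 + 1·3.

-5 -6 -20
27 21 6
59 14 -11
40 29 -4
59 23 3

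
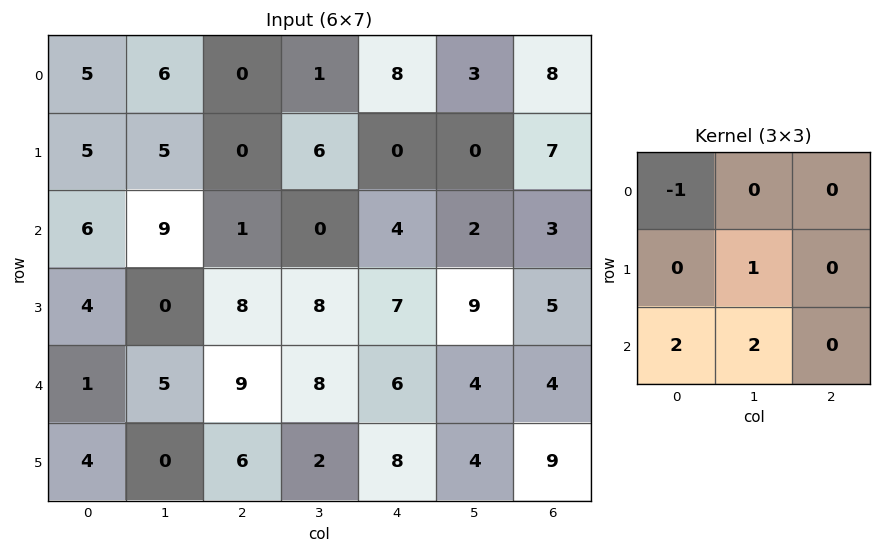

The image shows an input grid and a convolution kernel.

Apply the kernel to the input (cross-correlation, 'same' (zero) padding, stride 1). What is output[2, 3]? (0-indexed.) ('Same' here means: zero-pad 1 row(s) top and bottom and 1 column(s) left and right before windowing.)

The receptive field on the zero-padded input at this output position is [0 6 0 / 1 0 4 / 8 8 7]. Elementwise product with the kernel and sum: 0·-1 + 0·1 + 8·2 + 8·2.

32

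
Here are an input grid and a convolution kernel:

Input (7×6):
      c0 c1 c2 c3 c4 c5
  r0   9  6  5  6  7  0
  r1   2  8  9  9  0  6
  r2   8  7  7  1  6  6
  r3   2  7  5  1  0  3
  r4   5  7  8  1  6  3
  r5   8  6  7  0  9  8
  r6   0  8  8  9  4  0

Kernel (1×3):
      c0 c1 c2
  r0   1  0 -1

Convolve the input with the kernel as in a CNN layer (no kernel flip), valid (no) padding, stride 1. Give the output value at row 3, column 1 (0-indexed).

The receptive field on the input at this output position is [7 5 1]. Elementwise product with the kernel and sum: 7·1 + 1·-1.

6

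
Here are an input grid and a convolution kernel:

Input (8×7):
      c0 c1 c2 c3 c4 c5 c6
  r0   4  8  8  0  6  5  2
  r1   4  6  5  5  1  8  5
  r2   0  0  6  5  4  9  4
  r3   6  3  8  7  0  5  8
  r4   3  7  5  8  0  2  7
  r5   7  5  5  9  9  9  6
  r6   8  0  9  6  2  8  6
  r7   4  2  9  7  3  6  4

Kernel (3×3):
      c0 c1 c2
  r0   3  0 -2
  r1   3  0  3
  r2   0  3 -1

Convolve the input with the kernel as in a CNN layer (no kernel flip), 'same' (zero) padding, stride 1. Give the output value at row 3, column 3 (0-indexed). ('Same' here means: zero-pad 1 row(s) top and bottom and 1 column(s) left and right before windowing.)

The receptive field on the zero-padded input at this output position is [6 5 4 / 8 7 0 / 5 8 0]. Elementwise product with the kernel and sum: 6·3 + 4·-2 + 8·3 + 0·3 + 8·3 + 0·-1.

58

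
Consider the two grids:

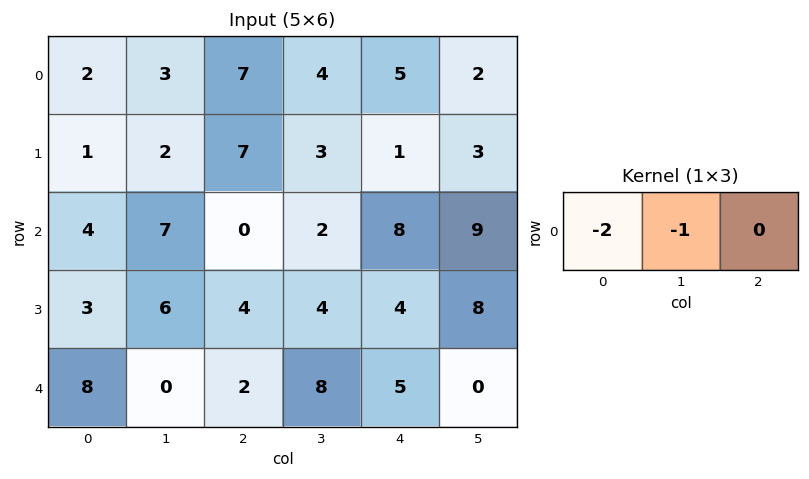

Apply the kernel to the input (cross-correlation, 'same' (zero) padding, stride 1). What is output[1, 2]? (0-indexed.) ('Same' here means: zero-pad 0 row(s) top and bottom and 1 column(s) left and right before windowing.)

-11

The receptive field on the zero-padded input at this output position is [2 7 3]. Elementwise product with the kernel and sum: 2·-2 + 7·-1.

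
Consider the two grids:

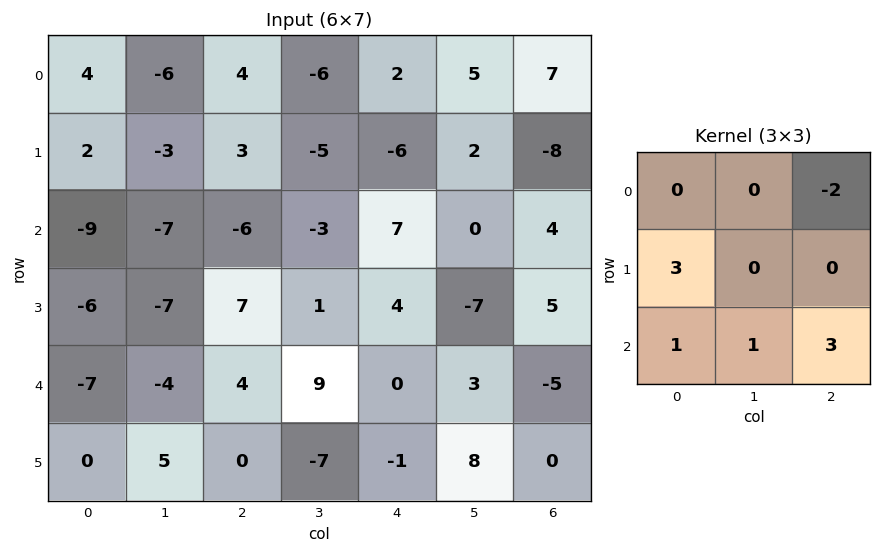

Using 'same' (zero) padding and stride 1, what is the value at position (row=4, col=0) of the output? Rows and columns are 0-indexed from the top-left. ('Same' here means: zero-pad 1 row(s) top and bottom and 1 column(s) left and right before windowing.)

The receptive field on the zero-padded input at this output position is [0 -6 -7 / 0 -7 -4 / 0 0 5]. Elementwise product with the kernel and sum: -7·-2 + 0·3 + 0·1 + 0·1 + 5·3.

29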